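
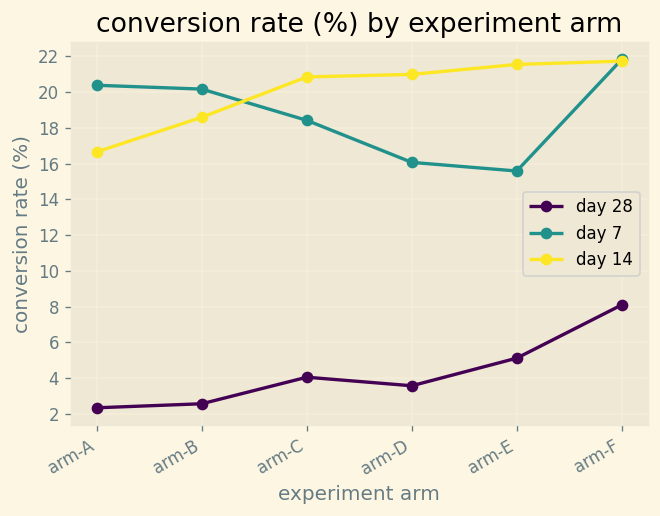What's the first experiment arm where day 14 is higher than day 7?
arm-C

arm-B: day 14 ≈ 18 vs day 7 ≈ 20 (not yet); arm-C: day 14 ≈ 20 vs day 7 ≈ 18 (first crossover).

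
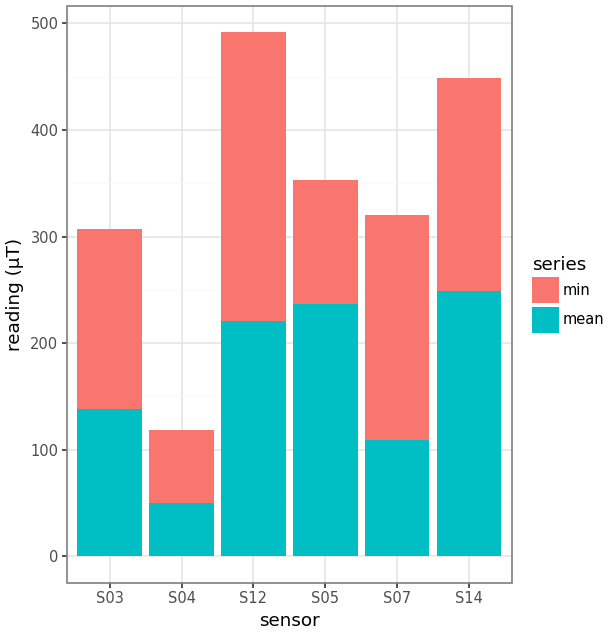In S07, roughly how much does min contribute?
≈ 200

min top ≈ 300, bottom ≈ 100; segment ≈ 200.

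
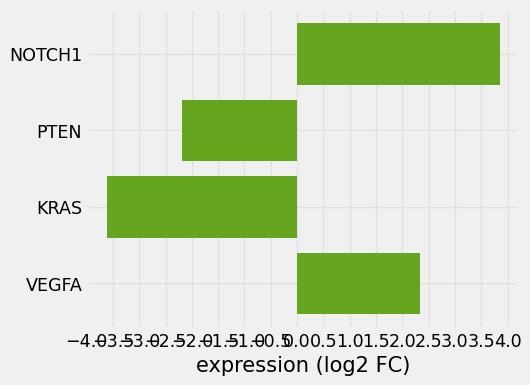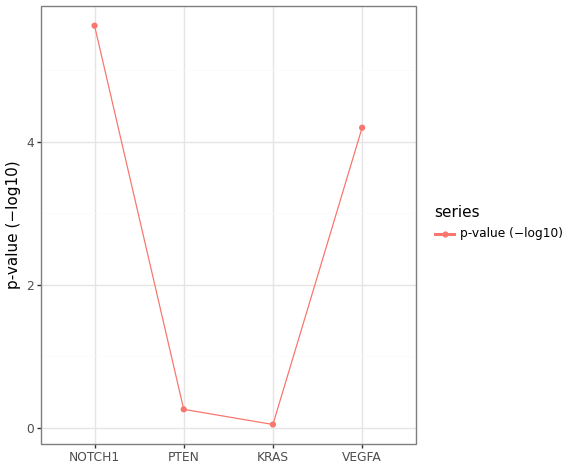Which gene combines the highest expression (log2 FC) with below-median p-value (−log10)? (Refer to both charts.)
Chart 2 median p-value (−log10) ≈ 2; below-median genes: PTEN, KRAS. Among those, PTEN has the highest expression (log2 FC) (≈ -2).

PTEN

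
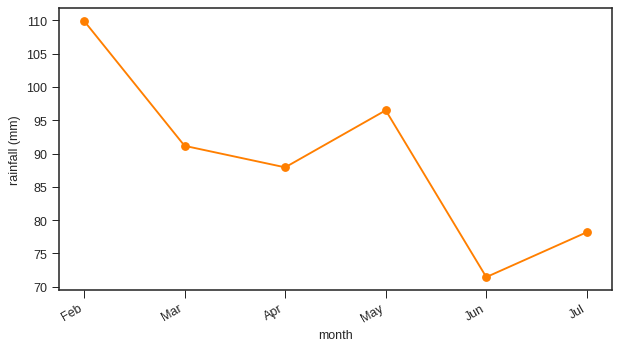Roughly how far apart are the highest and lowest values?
≈ 40

Max Feb ≈ 110, min Jun ≈ 70; range ≈ 40.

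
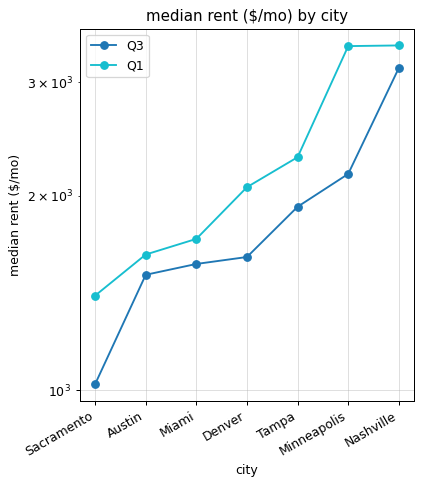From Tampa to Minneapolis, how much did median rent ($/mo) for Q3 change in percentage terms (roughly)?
Tampa ≈ 2000, Minneapolis ≈ 2200; (2200 − 2000) / 2000 ≈ +10%.

≈ +10%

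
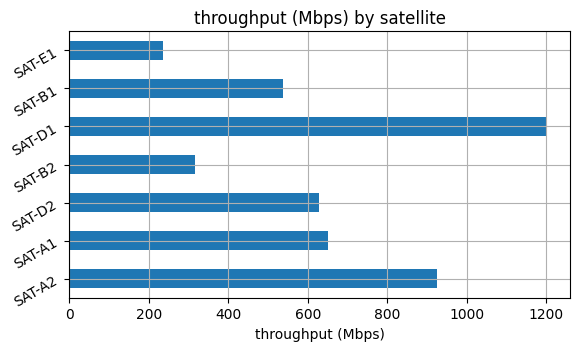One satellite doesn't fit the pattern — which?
SAT-D1 ≈ 1200; the rest sit between ≈ 200 and ≈ 900.

SAT-D1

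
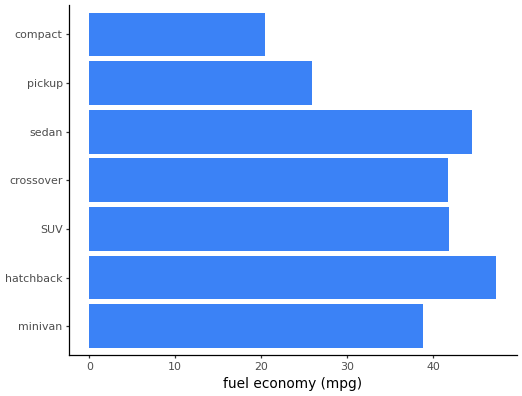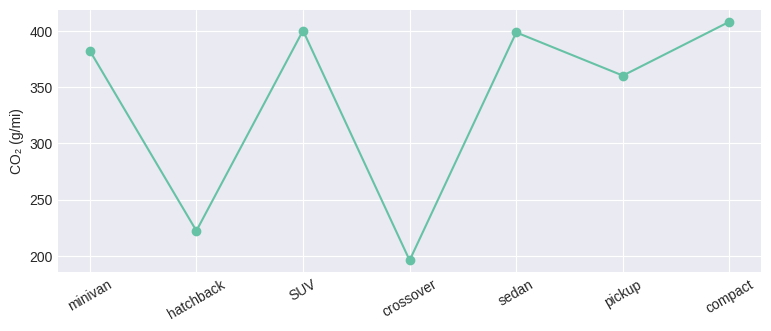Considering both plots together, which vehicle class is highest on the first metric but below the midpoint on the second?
Chart 2 median CO₂ (g/mi) ≈ 400; below-median vehicle classes: hatchback, crossover, pickup. Among those, hatchback has the highest fuel economy (mpg) (≈ 45).

hatchback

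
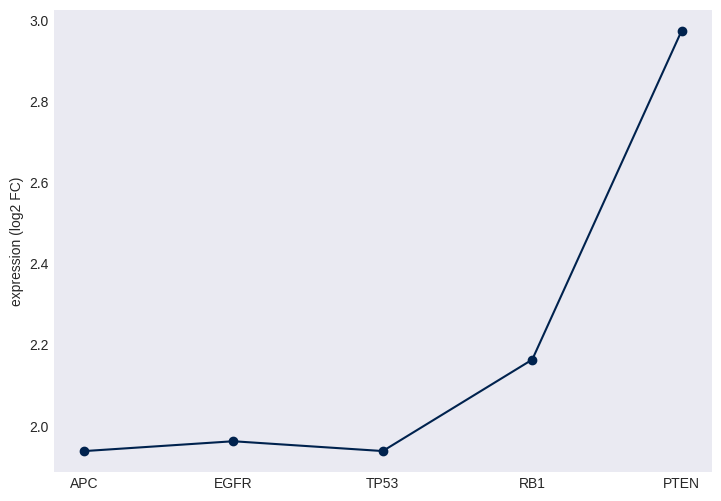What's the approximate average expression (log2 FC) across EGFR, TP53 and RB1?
(2.0 + 1.9 + 2.2) / 3 ≈ 2.03.

≈ 2.03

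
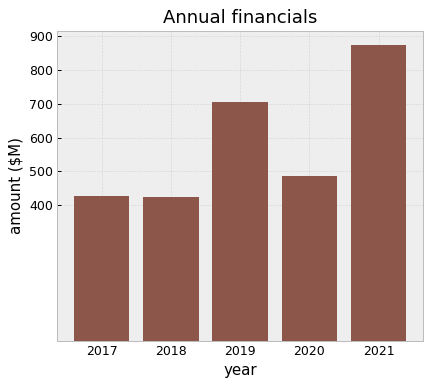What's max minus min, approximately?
≈ 500

Max 2021 ≈ 900, min 2018 ≈ 400; range ≈ 500.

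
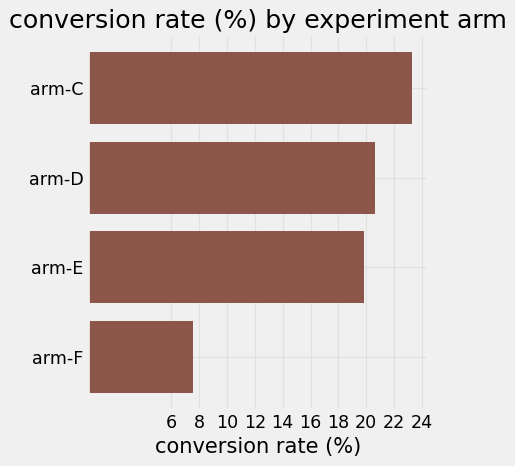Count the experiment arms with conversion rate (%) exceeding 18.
3

Above 18: arm-C, arm-D, arm-E.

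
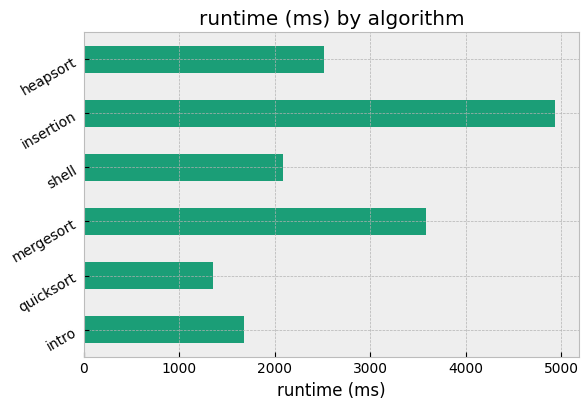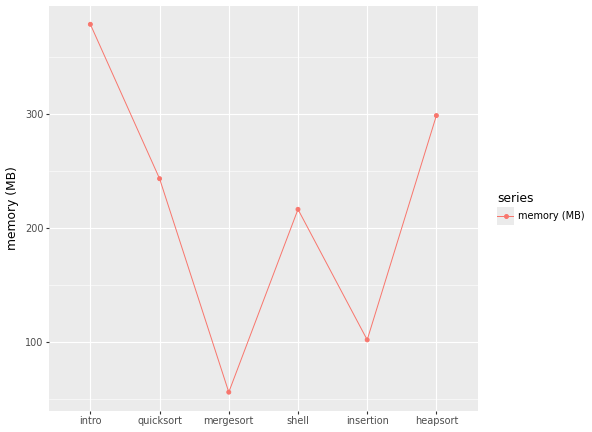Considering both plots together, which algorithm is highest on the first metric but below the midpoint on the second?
insertion

Chart 2 median memory (MB) ≈ 250; below-median algorithms: mergesort, shell, insertion. Among those, insertion has the highest runtime (ms) (≈ 5000).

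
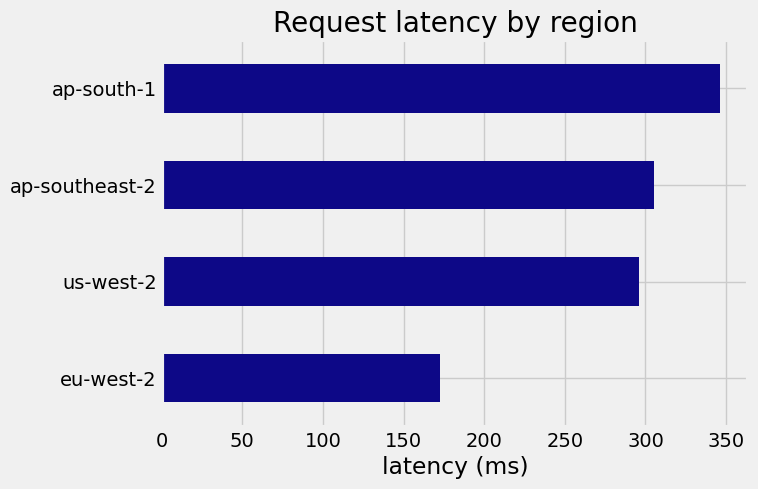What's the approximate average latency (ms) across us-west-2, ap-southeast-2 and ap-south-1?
≈ 317

(300 + 300 + 350) / 3 ≈ 317.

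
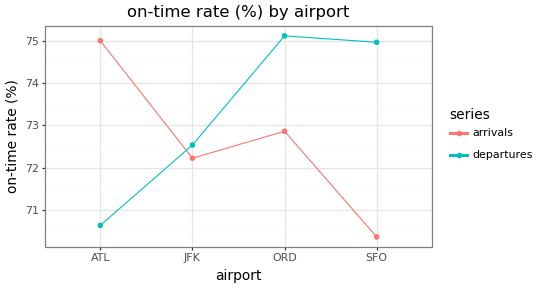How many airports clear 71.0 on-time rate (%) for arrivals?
Above 71.0: ATL, JFK, ORD.

3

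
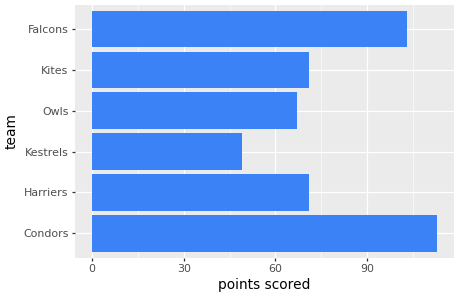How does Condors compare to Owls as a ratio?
≈ 1.57×

Condors ≈ 110, Owls ≈ 70; 110/70 ≈ 1.57.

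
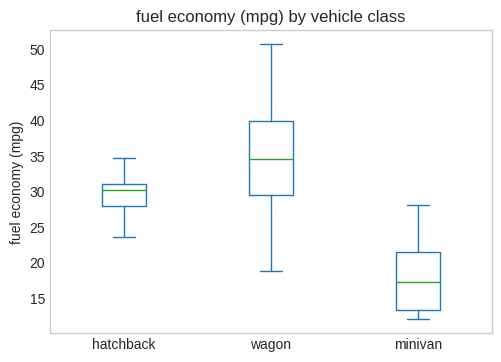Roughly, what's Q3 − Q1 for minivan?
≈ 8

Q3 ≈ 22, Q1 ≈ 14; IQR ≈ 8.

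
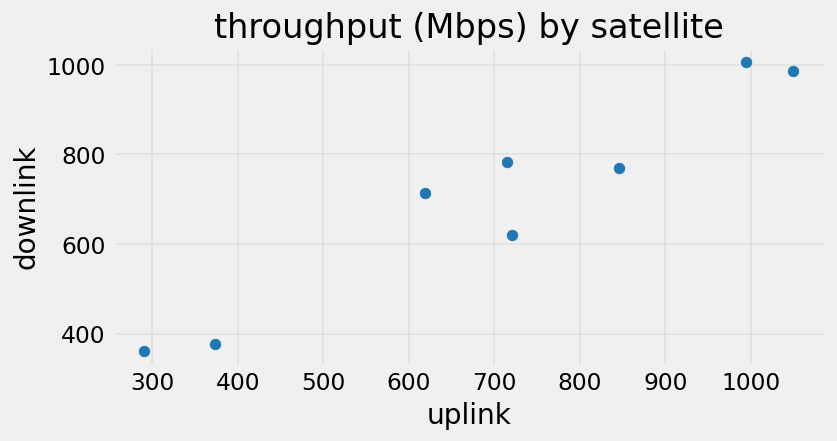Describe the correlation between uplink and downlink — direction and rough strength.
positive, strong

Points are positively correlated; strong (|r| ≈ 1.0).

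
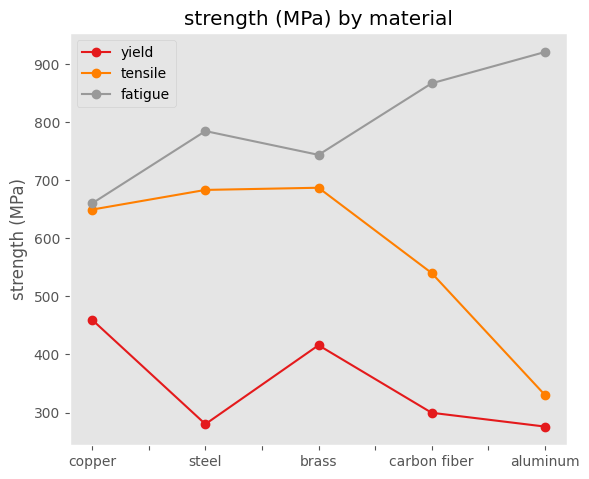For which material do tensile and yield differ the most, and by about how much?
steel, ≈ 400 MPa

steel: tensile ≈ 700, yield ≈ 300 → gap ≈ 400. Next-largest (brass) is only ≈ 300.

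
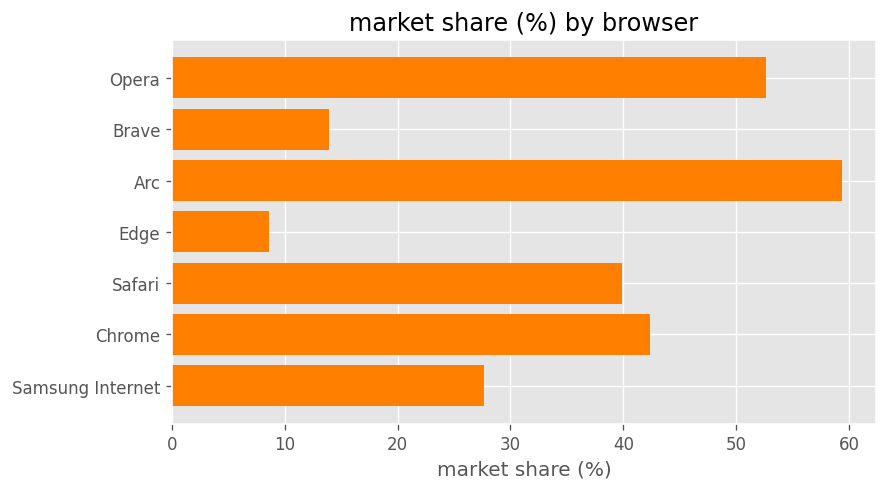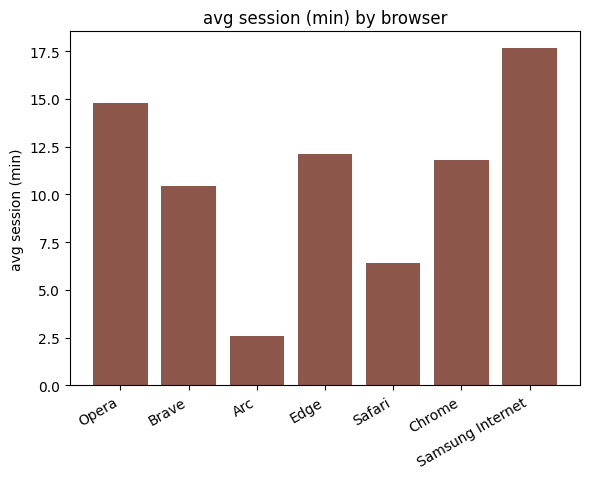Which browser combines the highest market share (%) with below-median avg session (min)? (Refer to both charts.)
Chart 2 median avg session (min) ≈ 12; below-median browsers: Brave, Arc, Safari. Among those, Arc has the highest market share (%) (≈ 60).

Arc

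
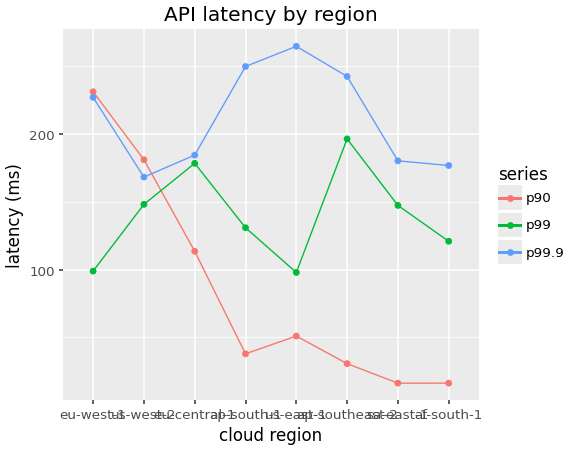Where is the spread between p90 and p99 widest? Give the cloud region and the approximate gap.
ap-southeast-2, ≈ 175 ms

ap-southeast-2: p90 ≈ 25, p99 ≈ 200 → gap ≈ 175. Next-largest (eu-west-1) is only ≈ 125.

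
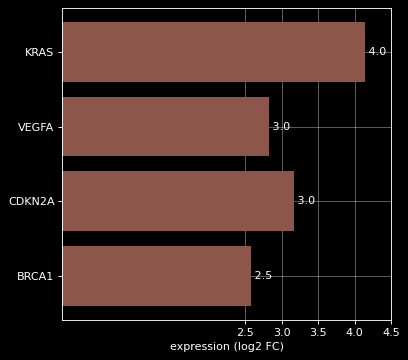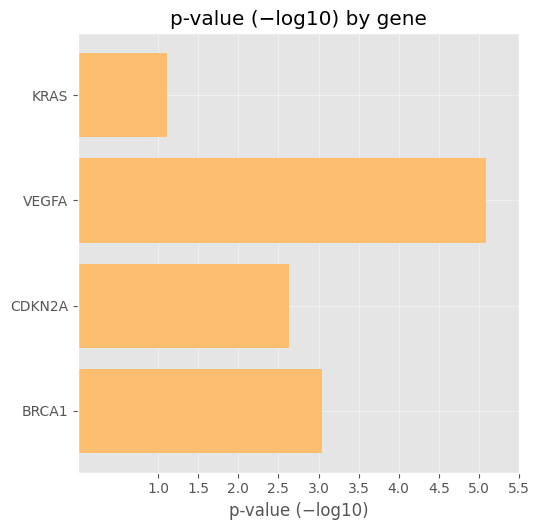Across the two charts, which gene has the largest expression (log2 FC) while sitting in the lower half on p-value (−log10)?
KRAS

Chart 2 median p-value (−log10) ≈ 3; below-median genes: KRAS, CDKN2A. Among those, KRAS has the highest expression (log2 FC) (≈ 4).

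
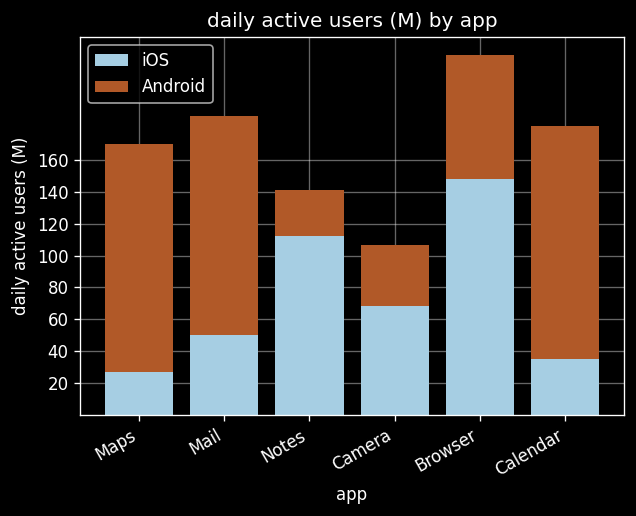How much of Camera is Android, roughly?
≈ 40

Android top ≈ 100, bottom ≈ 60; segment ≈ 40.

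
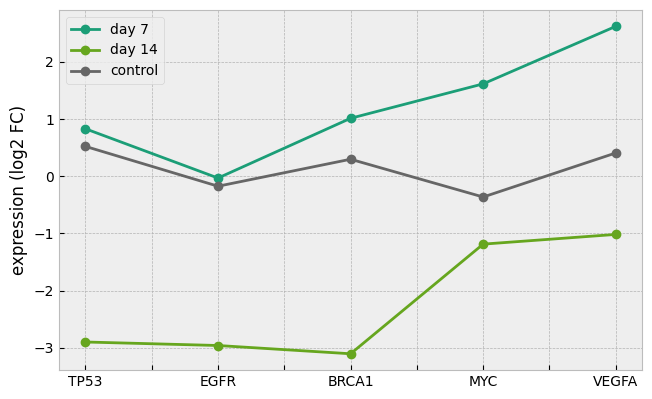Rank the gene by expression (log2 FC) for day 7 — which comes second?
Top 3 for day 7: VEGFA ≈ 2.5, MYC ≈ 1.5, BRCA1 ≈ 1.0.

MYC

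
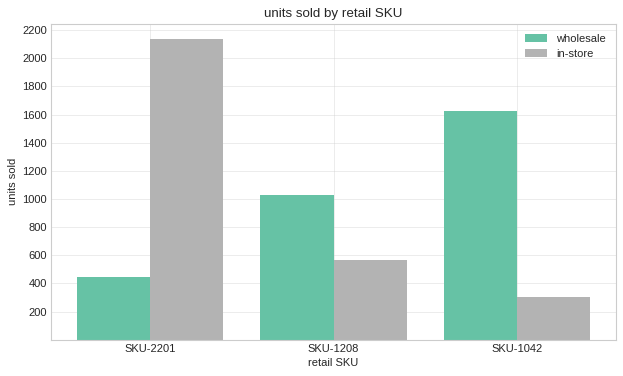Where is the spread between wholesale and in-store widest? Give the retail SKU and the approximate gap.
SKU-2201: wholesale ≈ 400, in-store ≈ 2200 → gap ≈ 1800. Next-largest (SKU-1042) is only ≈ 1200.

SKU-2201, ≈ 1800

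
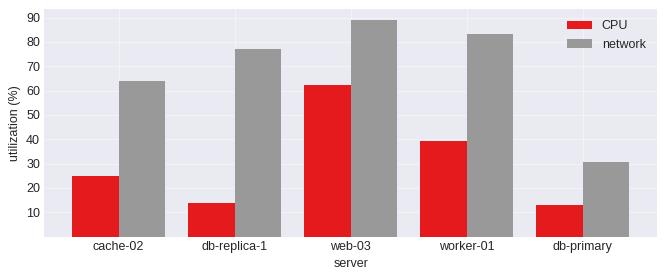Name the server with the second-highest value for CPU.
worker-01

Top 3 for CPU: web-03 ≈ 60, worker-01 ≈ 40, cache-02 ≈ 20.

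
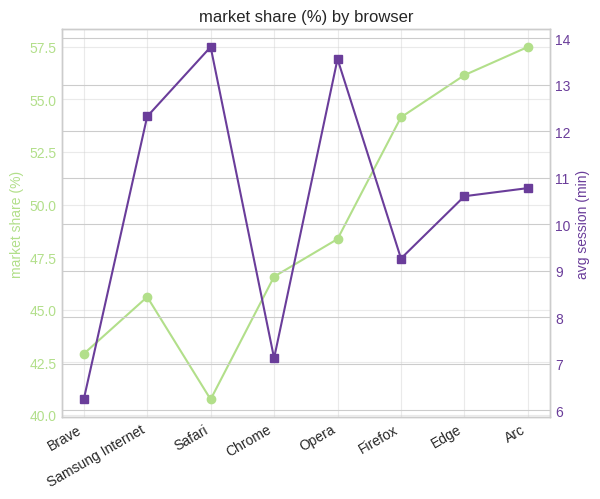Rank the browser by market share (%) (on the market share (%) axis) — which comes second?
Edge

Top 3 (on the market share (%) axis): Arc ≈ 58, Edge ≈ 56, Firefox ≈ 54.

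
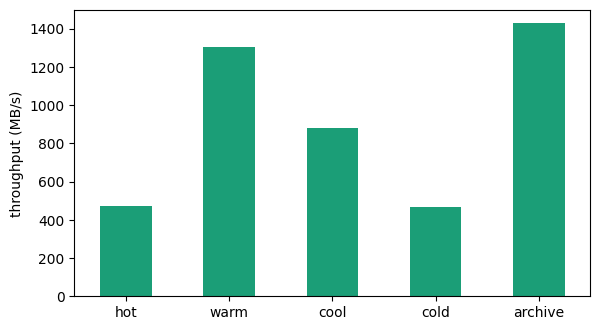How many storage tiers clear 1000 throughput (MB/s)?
Above 1000: warm, archive.

2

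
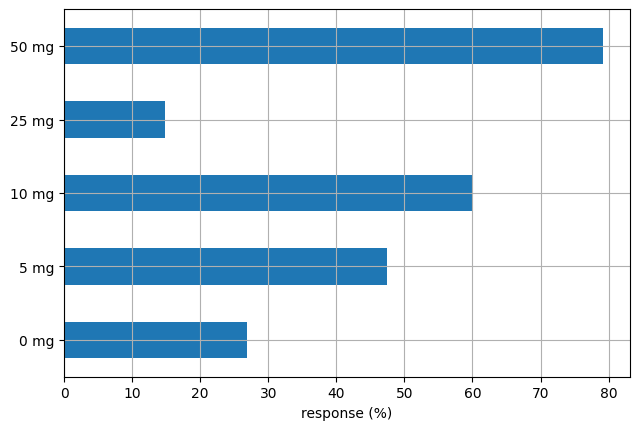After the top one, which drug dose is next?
Top 3: 50 mg ≈ 80, 10 mg ≈ 60, 5 mg ≈ 50.

10 mg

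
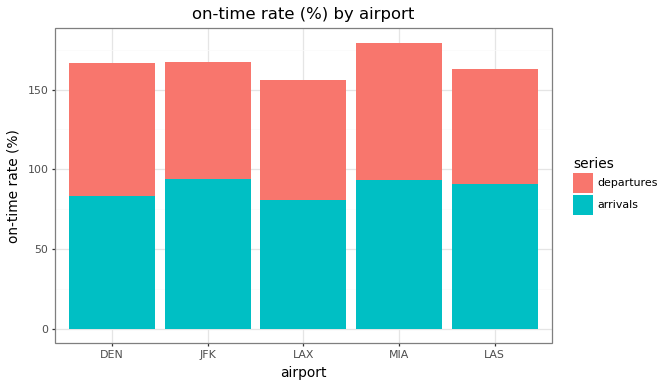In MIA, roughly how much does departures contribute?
departures top ≈ 180, bottom ≈ 100; segment ≈ 80.

≈ 80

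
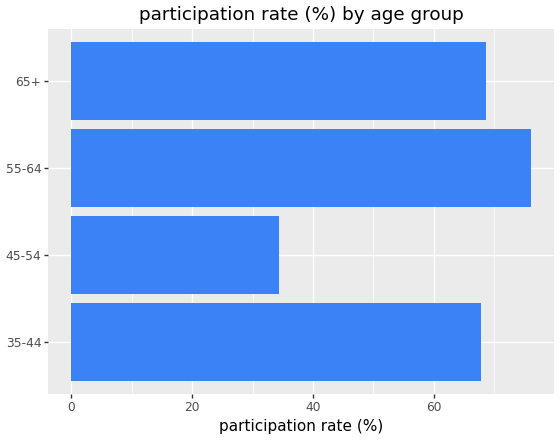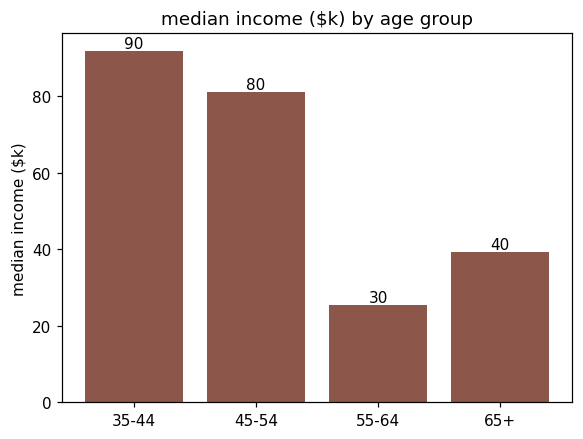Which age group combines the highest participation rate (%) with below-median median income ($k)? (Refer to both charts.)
55-64

Chart 2 median median income ($k) ≈ 60; below-median age groups: 55-64, 65+. Among those, 55-64 has the highest participation rate (%) (≈ 80).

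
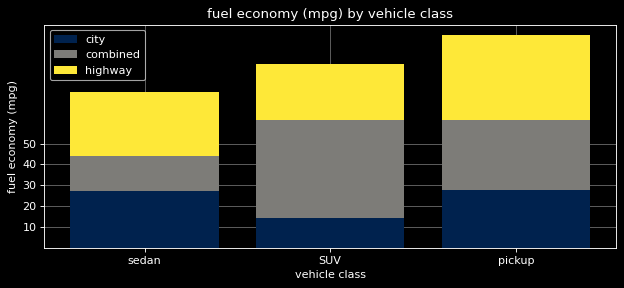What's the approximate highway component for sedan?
≈ 30

highway top ≈ 70, bottom ≈ 40; segment ≈ 30.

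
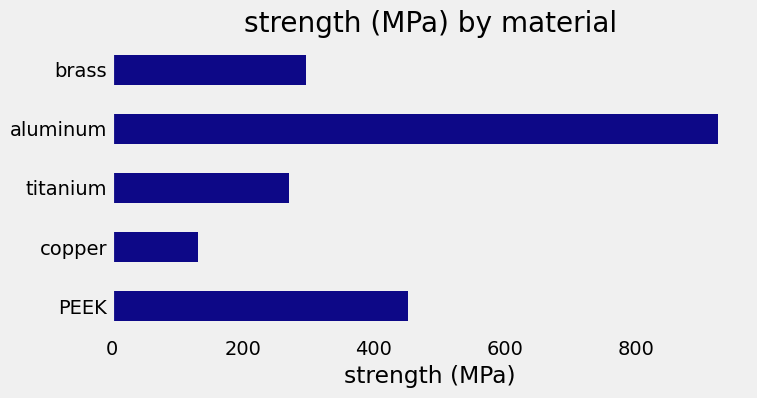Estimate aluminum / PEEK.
aluminum ≈ 900, PEEK ≈ 500; 900/500 ≈ 1.8.

≈ 1.8×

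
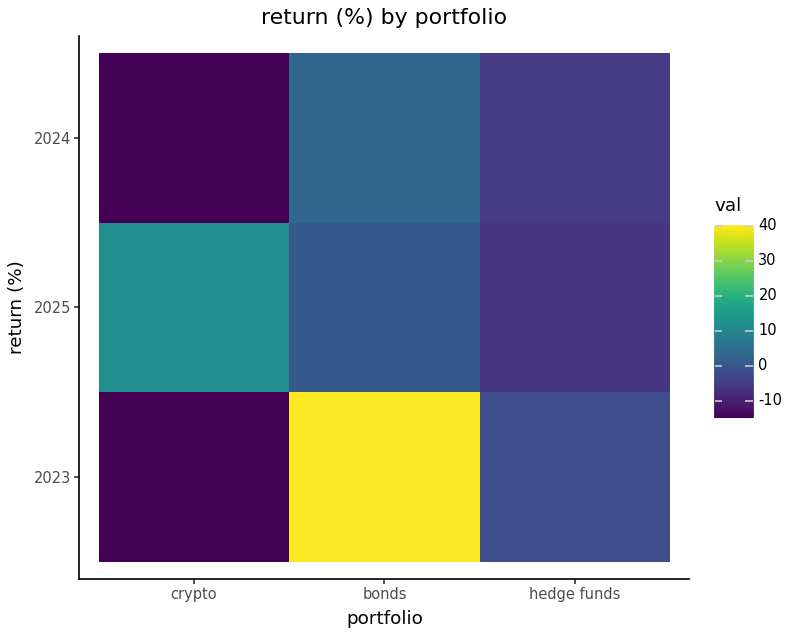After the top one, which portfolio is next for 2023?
hedge funds

Top 3 for 2023: bonds ≈ 40, hedge funds ≈ 0, crypto ≈ -15.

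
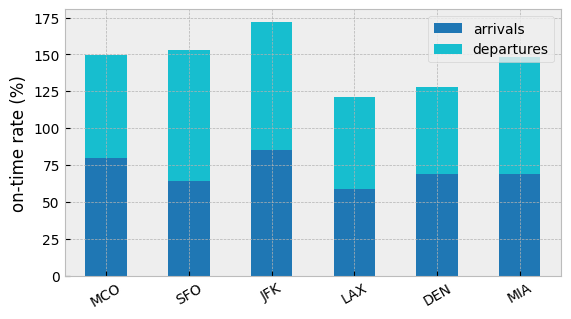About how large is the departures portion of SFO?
departures top ≈ 160, bottom ≈ 60; segment ≈ 100.

≈ 100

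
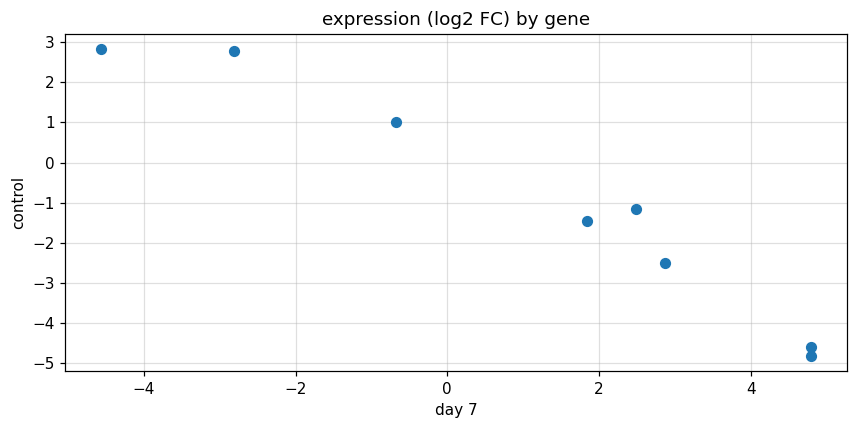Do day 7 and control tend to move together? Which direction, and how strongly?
Points are negatively correlated; strong (|r| ≈ 1.0).

negative, strong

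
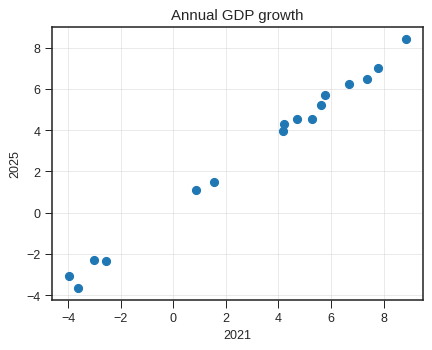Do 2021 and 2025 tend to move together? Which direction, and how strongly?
positive, strong

Points are positively correlated; strong (|r| ≈ 1.0).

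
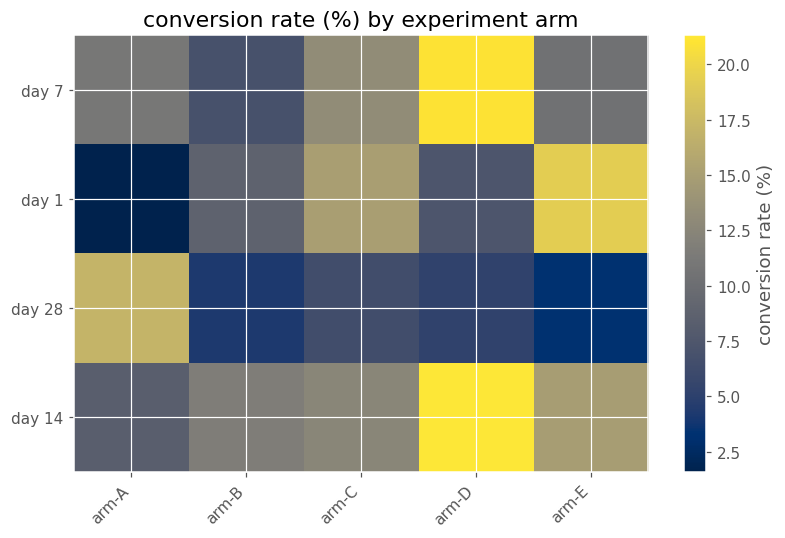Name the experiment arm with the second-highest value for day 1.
Top 3 for day 1: arm-E ≈ 20, arm-C ≈ 16, arm-B ≈ 8.

arm-C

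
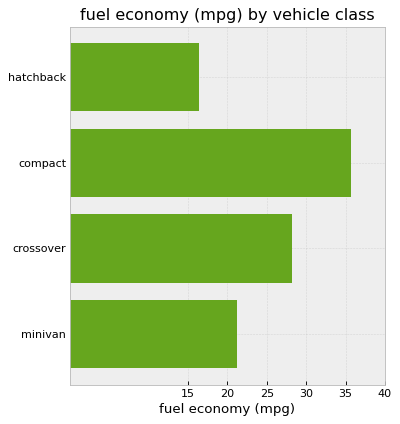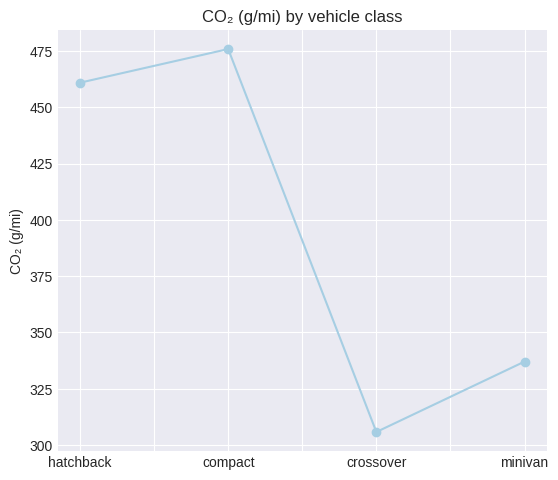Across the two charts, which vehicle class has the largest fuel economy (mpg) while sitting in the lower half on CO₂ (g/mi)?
Chart 2 median CO₂ (g/mi) ≈ 400; below-median vehicle classes: crossover, minivan. Among those, crossover has the highest fuel economy (mpg) (≈ 30).

crossover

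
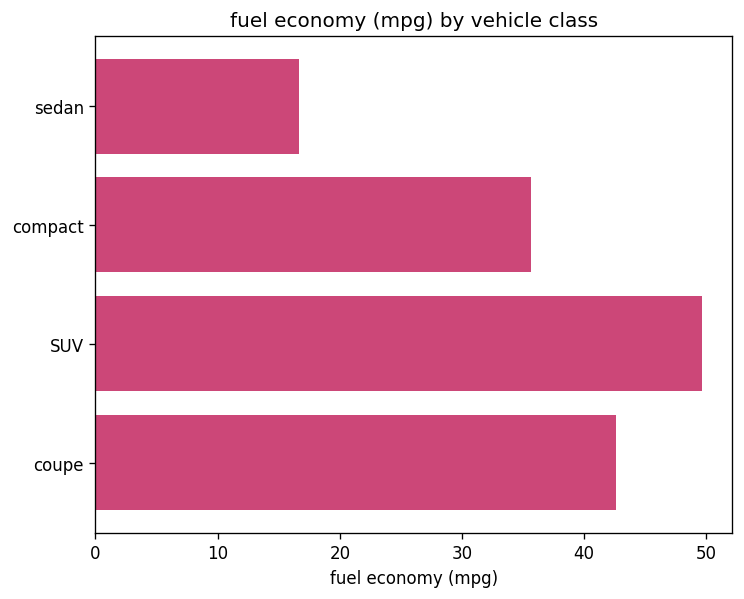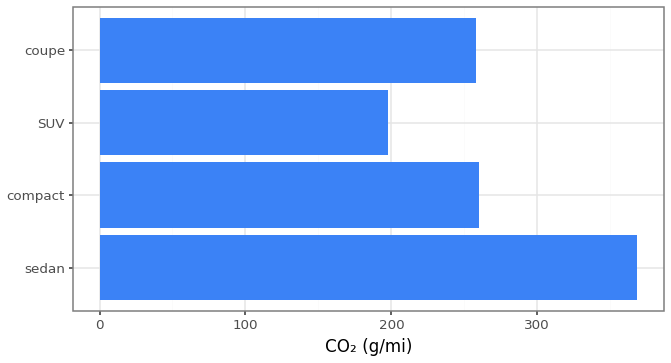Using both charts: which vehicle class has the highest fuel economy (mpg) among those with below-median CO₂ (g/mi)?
SUV

Chart 2 median CO₂ (g/mi) ≈ 250; below-median vehicle classes: SUV, coupe. Among those, SUV has the highest fuel economy (mpg) (≈ 50).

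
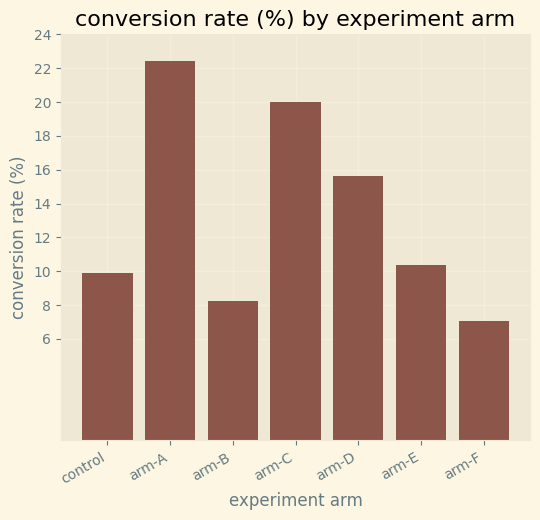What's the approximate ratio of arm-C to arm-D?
arm-C ≈ 20, arm-D ≈ 16; 20/16 ≈ 1.25.

≈ 1.25×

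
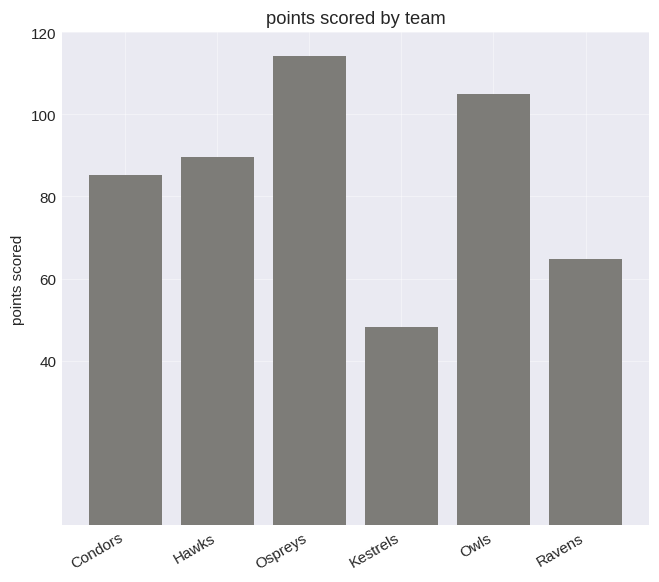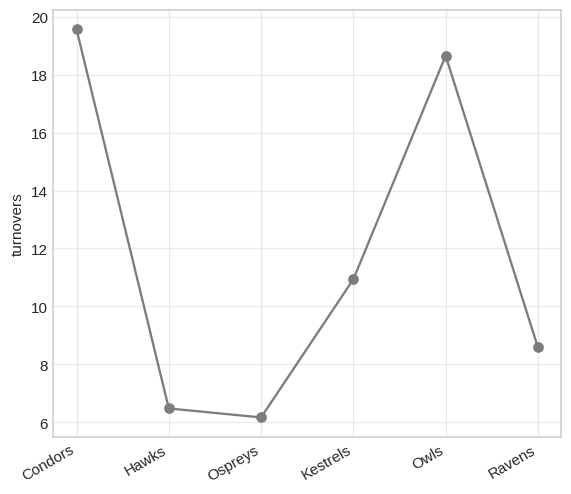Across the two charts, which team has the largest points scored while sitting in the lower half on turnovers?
Chart 2 median turnovers ≈ 10; below-median teams: Hawks, Ospreys, Ravens. Among those, Ospreys has the highest points scored (≈ 120).

Ospreys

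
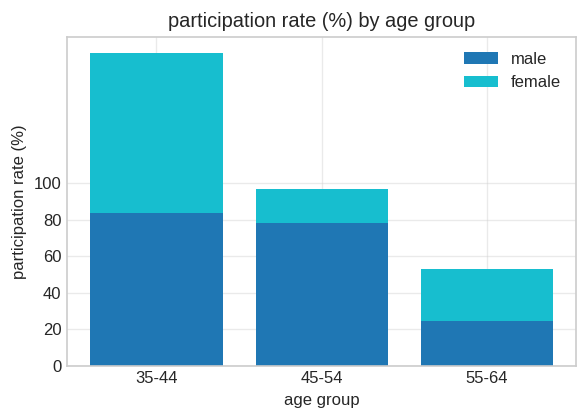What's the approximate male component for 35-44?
≈ 80

male top ≈ 80, bottom ≈ 0; segment ≈ 80.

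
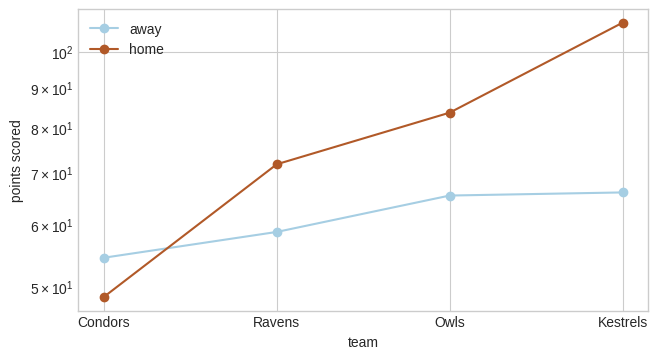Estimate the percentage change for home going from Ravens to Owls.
Ravens ≈ 70, Owls ≈ 80; (80 − 70) / 70 ≈ +14.3%.

≈ +14.3%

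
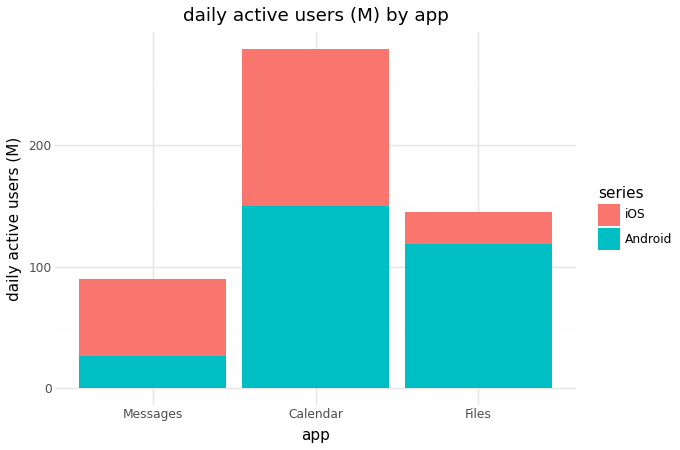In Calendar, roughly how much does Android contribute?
≈ 150

Android top ≈ 150, bottom ≈ 0; segment ≈ 150.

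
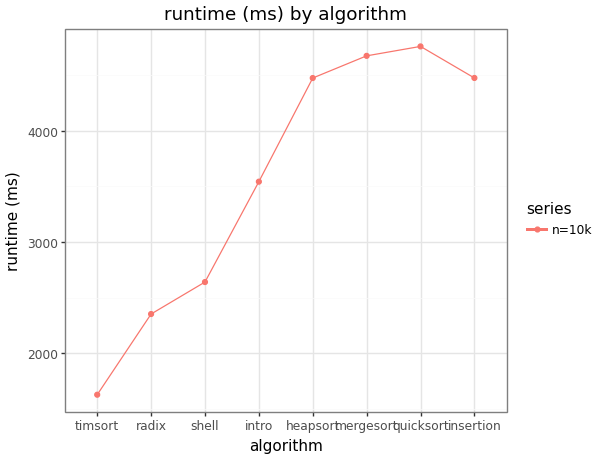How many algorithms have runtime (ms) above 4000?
Above 4000: heapsort, mergesort, quicksort, insertion.

4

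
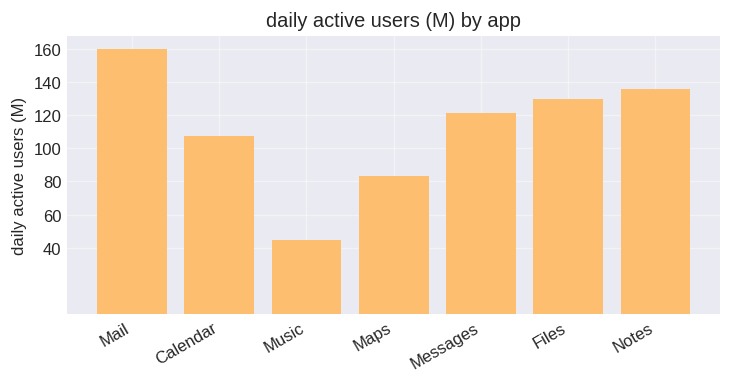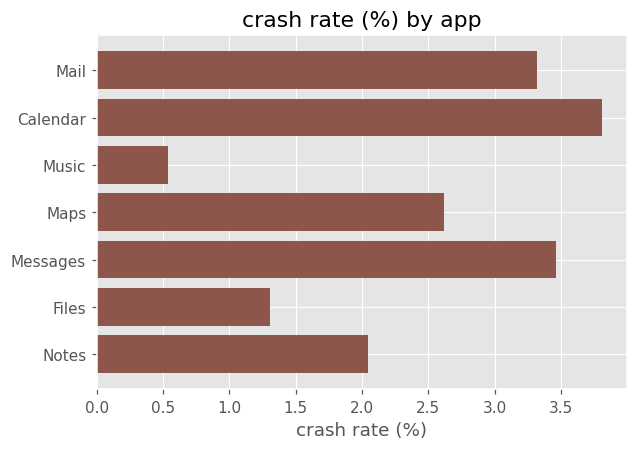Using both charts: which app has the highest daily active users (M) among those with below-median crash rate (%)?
Chart 2 median crash rate (%) ≈ 2.5; below-median apps: Music, Files, Notes. Among those, Notes has the highest daily active users (M) (≈ 140).

Notes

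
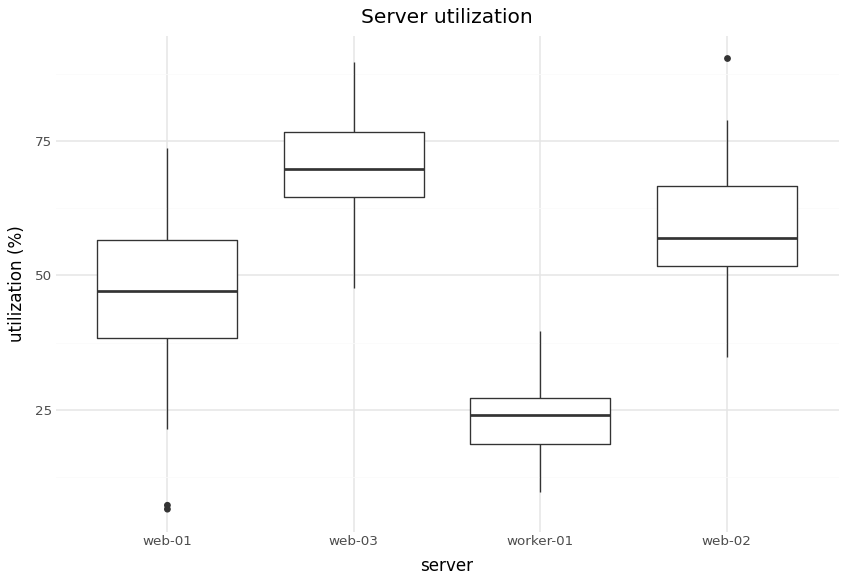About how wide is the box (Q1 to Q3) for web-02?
Q3 ≈ 65, Q1 ≈ 50; IQR ≈ 15.

≈ 15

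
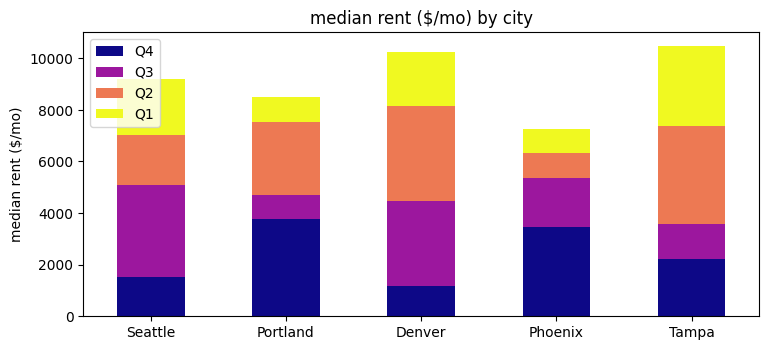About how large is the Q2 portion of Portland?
Q2 top ≈ 8000, bottom ≈ 5000; segment ≈ 3000.

≈ 3000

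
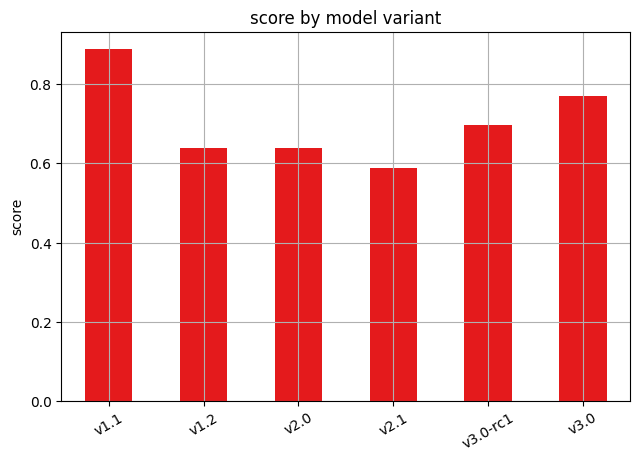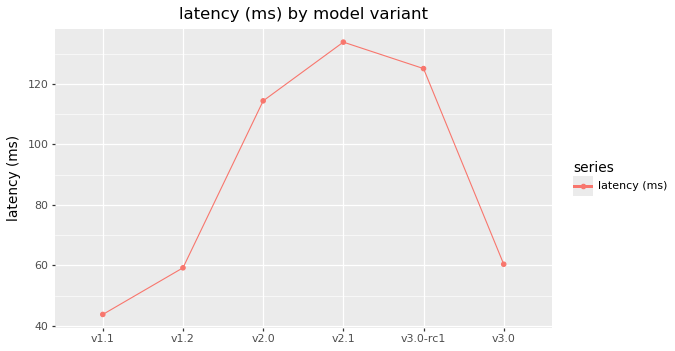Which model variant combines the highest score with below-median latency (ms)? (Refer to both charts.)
v1.1

Chart 2 median latency (ms) ≈ 80; below-median model variants: v1.1, v1.2, v3.0. Among those, v1.1 has the highest score (≈ 0.9).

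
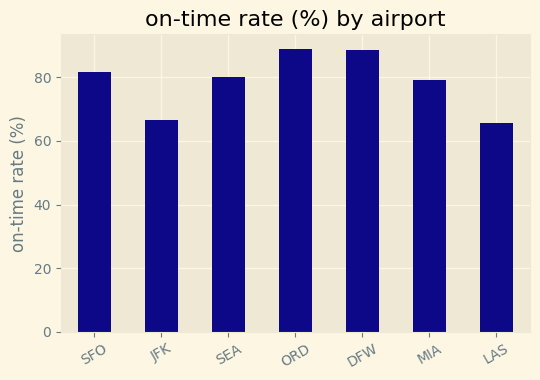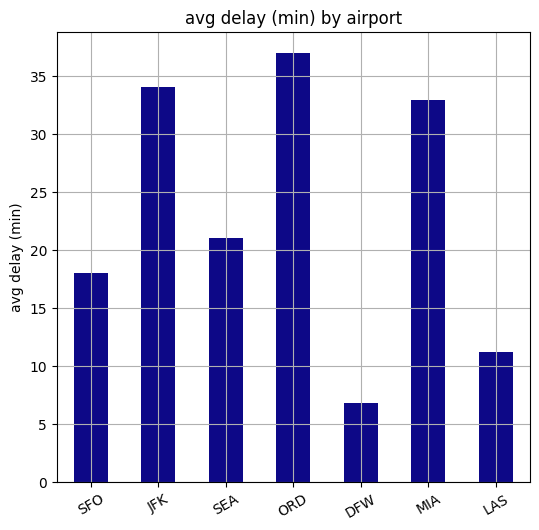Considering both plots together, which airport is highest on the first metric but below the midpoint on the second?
DFW

Chart 2 median avg delay (min) ≈ 20; below-median airports: SFO, DFW, LAS. Among those, DFW has the highest on-time rate (%) (≈ 90).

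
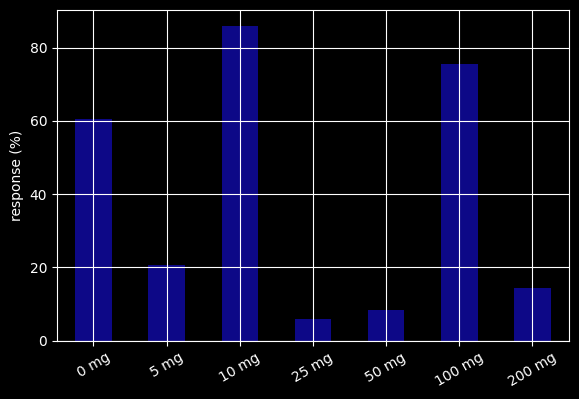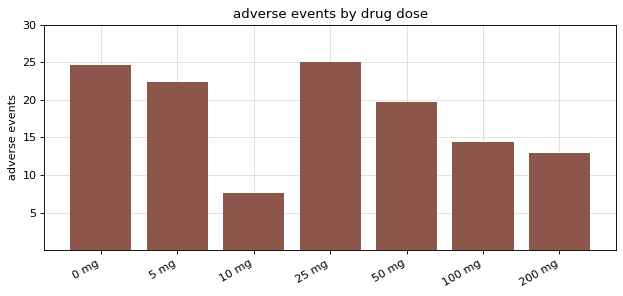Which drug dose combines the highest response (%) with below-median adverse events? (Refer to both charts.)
10 mg

Chart 2 median adverse events ≈ 20; below-median drug doses: 10 mg, 100 mg, 200 mg. Among those, 10 mg has the highest response (%) (≈ 90).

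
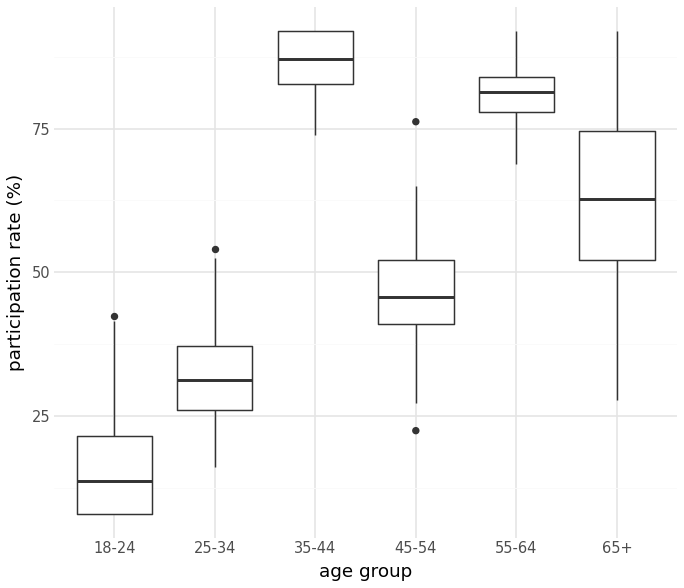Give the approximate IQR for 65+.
≈ 20

Q3 ≈ 70, Q1 ≈ 50; IQR ≈ 20.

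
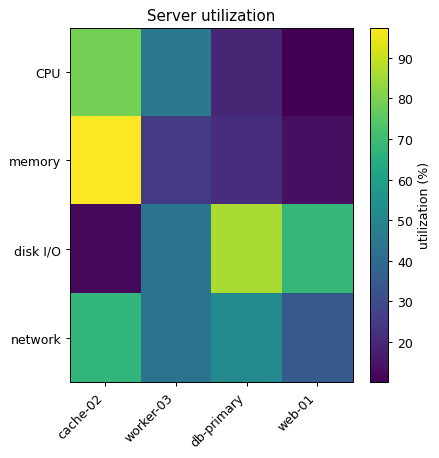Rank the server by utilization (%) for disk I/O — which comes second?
web-01

Top 3 for disk I/O: db-primary ≈ 90, web-01 ≈ 70, worker-03 ≈ 40.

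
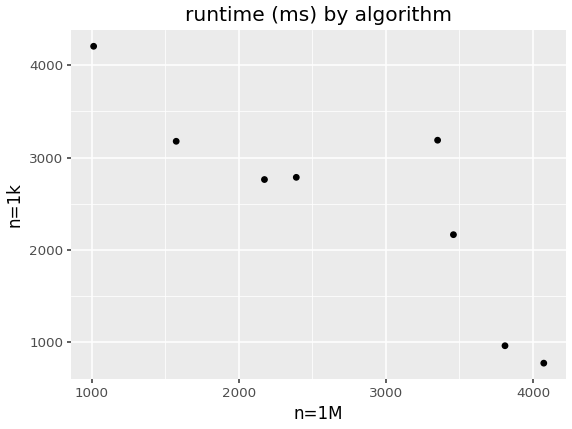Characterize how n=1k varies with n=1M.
negative, strong

Points are negatively correlated; strong (|r| ≈ 0.9).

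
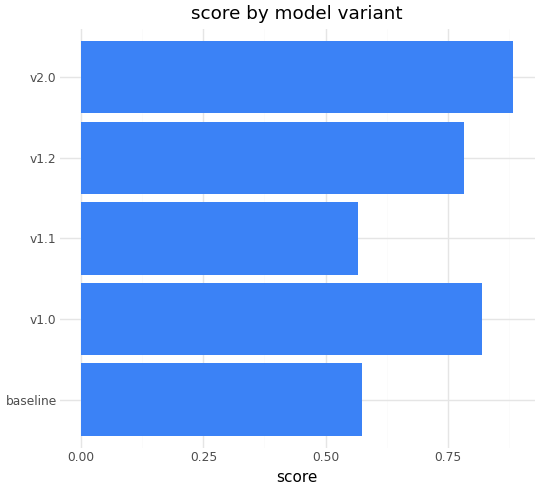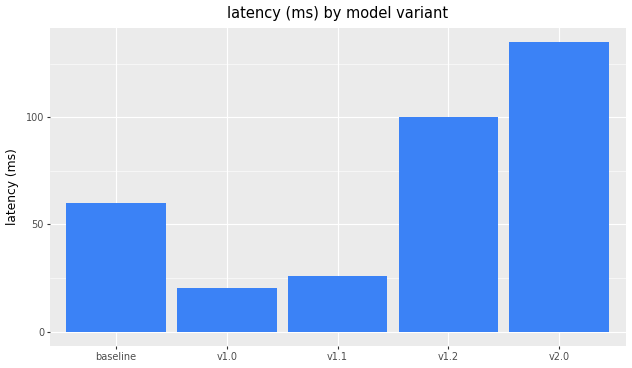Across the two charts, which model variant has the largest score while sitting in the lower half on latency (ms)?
v1.0

Chart 2 median latency (ms) ≈ 60; below-median model variants: v1.0, v1.1. Among those, v1.0 has the highest score (≈ 0.8).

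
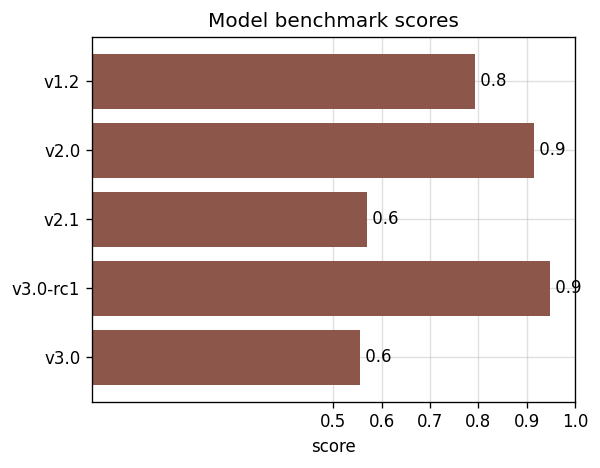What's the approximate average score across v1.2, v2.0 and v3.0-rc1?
≈ 0.87

(0.8 + 0.9 + 0.9) / 3 ≈ 0.87.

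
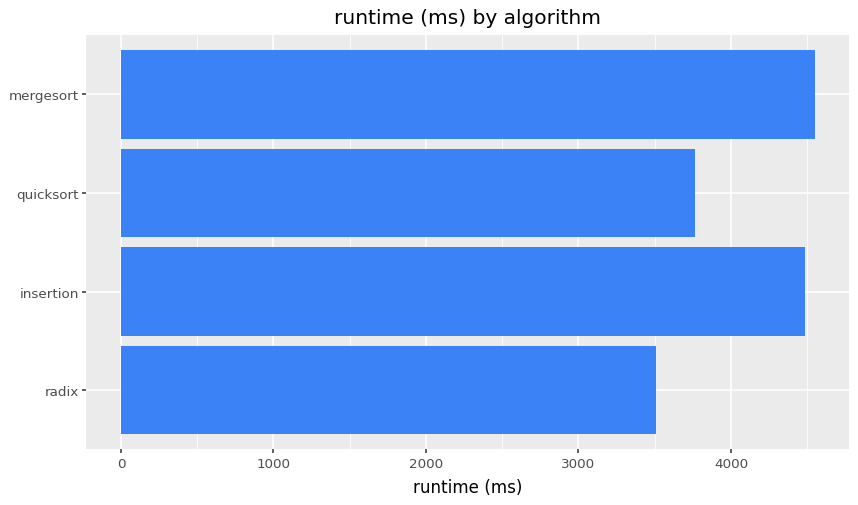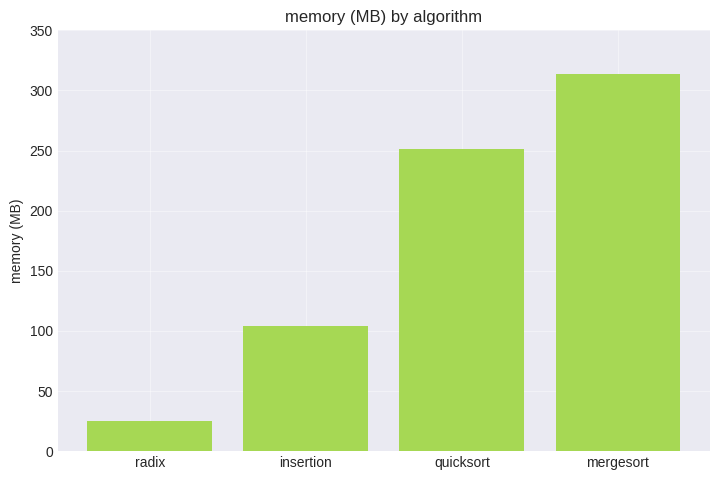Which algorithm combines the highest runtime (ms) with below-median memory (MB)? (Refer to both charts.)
Chart 2 median memory (MB) ≈ 200; below-median algorithms: radix, insertion. Among those, insertion has the highest runtime (ms) (≈ 4500).

insertion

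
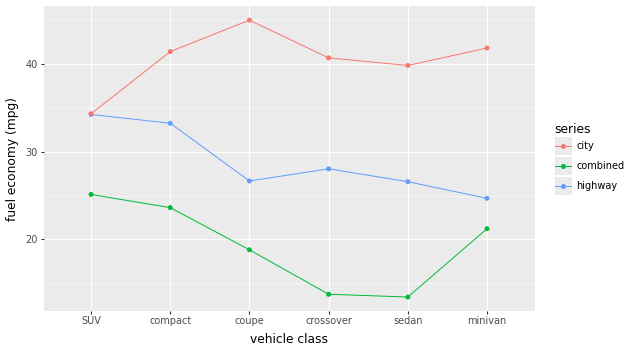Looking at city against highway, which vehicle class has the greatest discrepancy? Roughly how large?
coupe, ≈ 20 mpg

coupe: city ≈ 45, highway ≈ 25 → gap ≈ 20. Next-largest (minivan) is only ≈ 15.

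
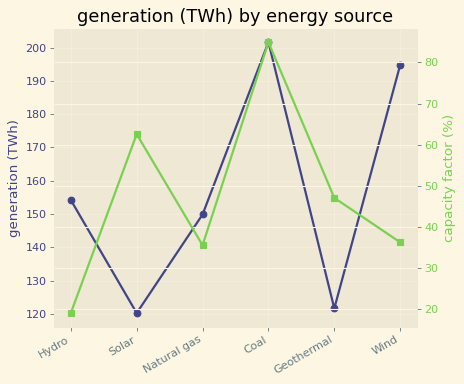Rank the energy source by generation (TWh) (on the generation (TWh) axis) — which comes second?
Wind

Top 3 (on the generation (TWh) axis): Coal ≈ 200, Wind ≈ 190, Hydro ≈ 150.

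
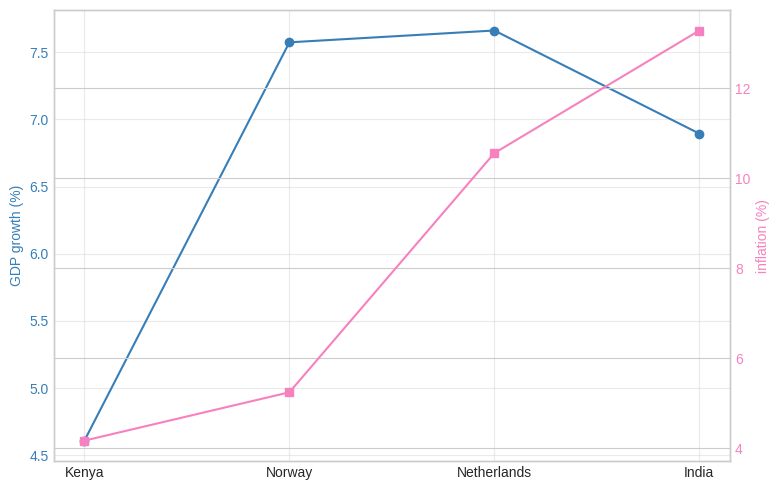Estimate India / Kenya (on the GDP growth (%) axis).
≈ 1.56×

India ≈ 7.0, Kenya ≈ 4.5; 7.0/4.5 ≈ 1.56.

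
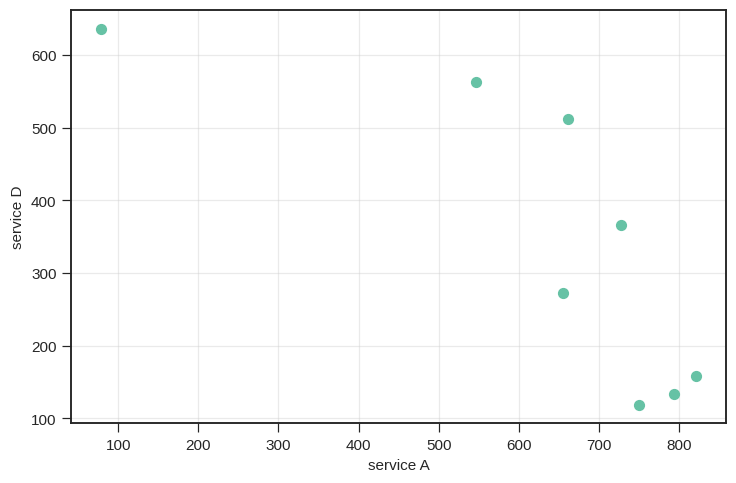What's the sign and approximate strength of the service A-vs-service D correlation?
negative, strong

Points are negatively correlated; strong (|r| ≈ 0.8).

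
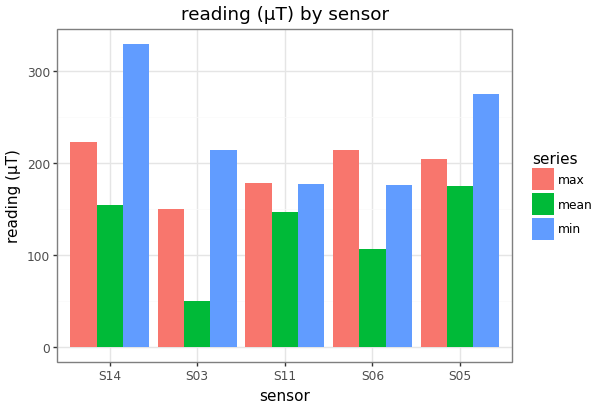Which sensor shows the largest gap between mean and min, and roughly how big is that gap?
S14: mean ≈ 150, min ≈ 350 → gap ≈ 200. Next-largest (S03) is only ≈ 150.

S14, ≈ 200 µT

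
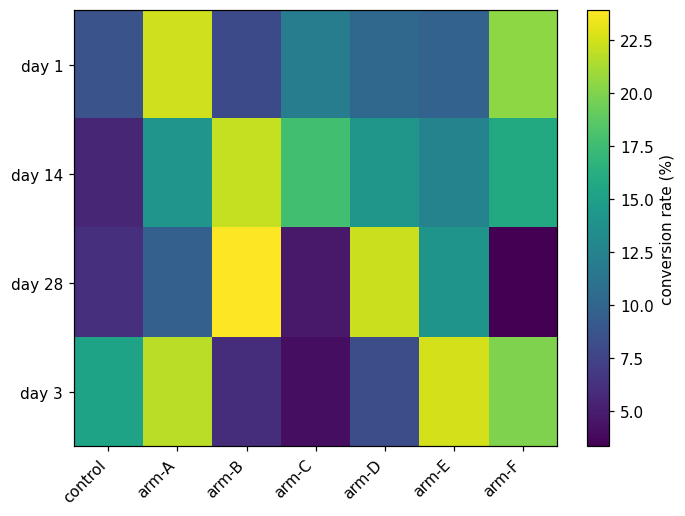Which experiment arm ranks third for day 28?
Top 4 for day 28: arm-B ≈ 24, arm-D ≈ 22, arm-E ≈ 14, arm-A ≈ 10.

arm-E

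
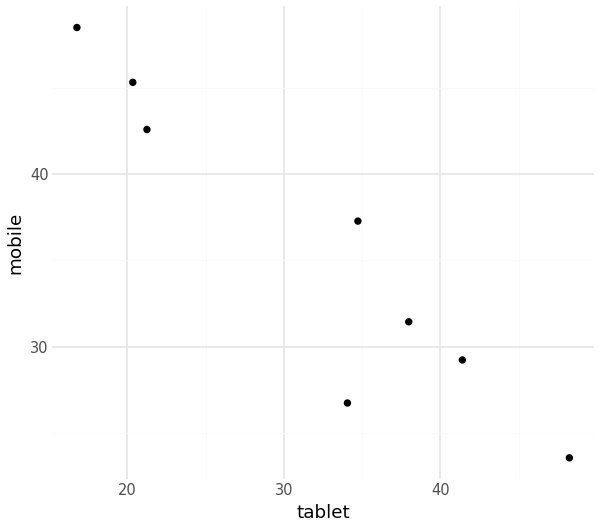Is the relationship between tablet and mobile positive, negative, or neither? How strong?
negative, strong

Points are negatively correlated; strong (|r| ≈ 0.9).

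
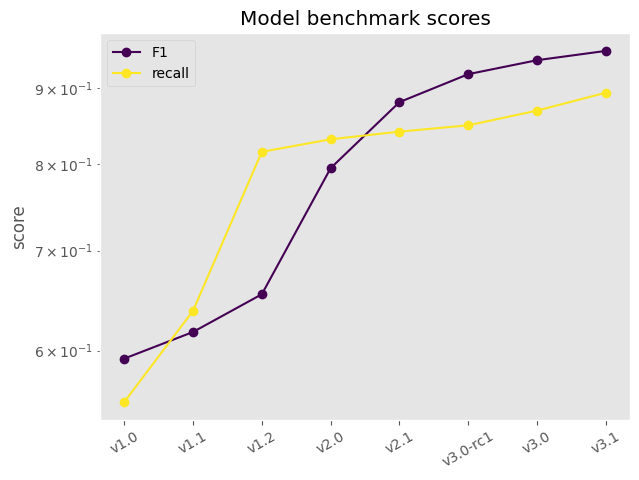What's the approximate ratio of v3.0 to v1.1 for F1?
v3.0 ≈ 0.95, v1.1 ≈ 0.60; 0.95/0.60 ≈ 1.58.

≈ 1.58×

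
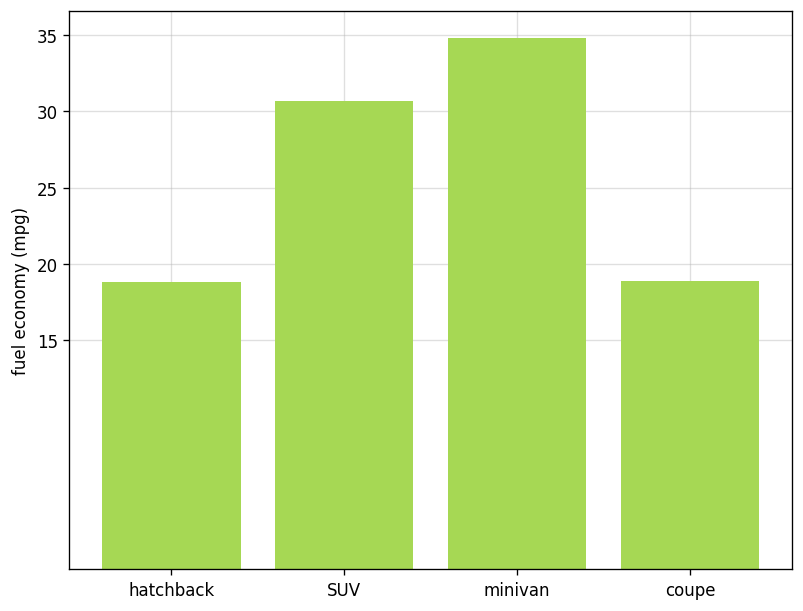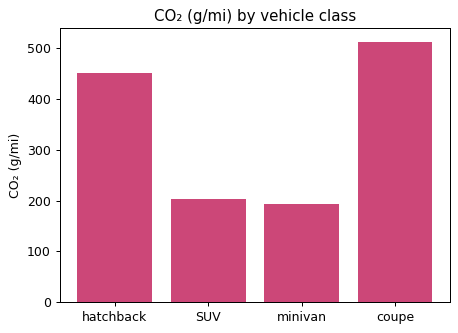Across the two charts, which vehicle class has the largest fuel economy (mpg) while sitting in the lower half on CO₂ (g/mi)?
minivan

Chart 2 median CO₂ (g/mi) ≈ 350; below-median vehicle classes: SUV, minivan. Among those, minivan has the highest fuel economy (mpg) (≈ 35).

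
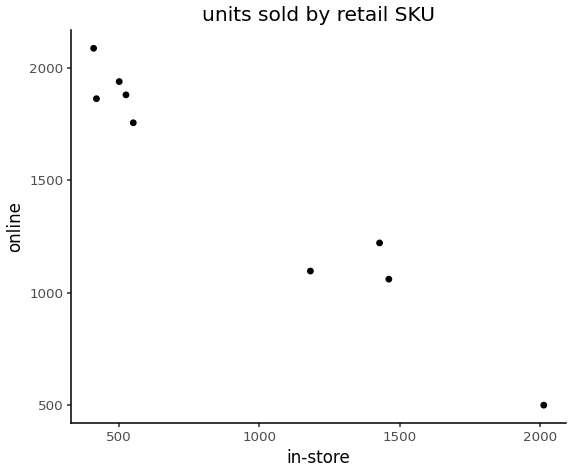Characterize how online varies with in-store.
negative, strong

Points are negatively correlated; strong (|r| ≈ 1.0).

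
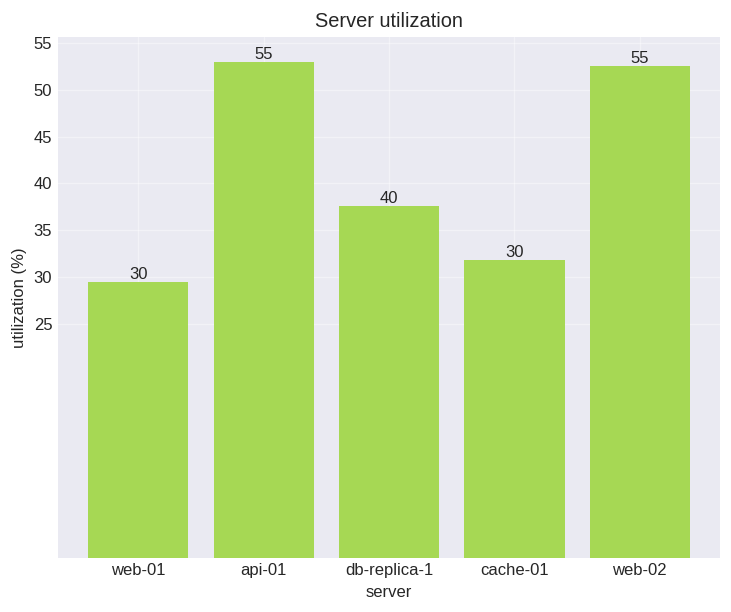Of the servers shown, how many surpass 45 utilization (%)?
2

Above 45: api-01, web-02.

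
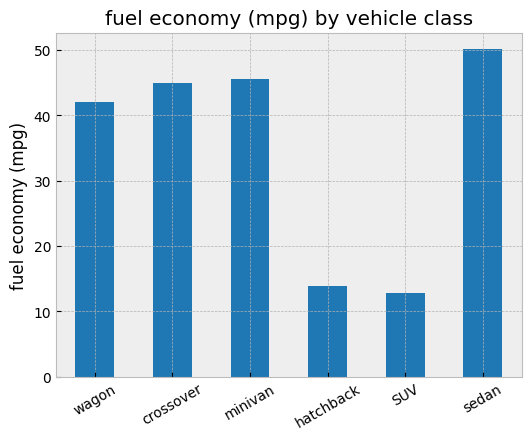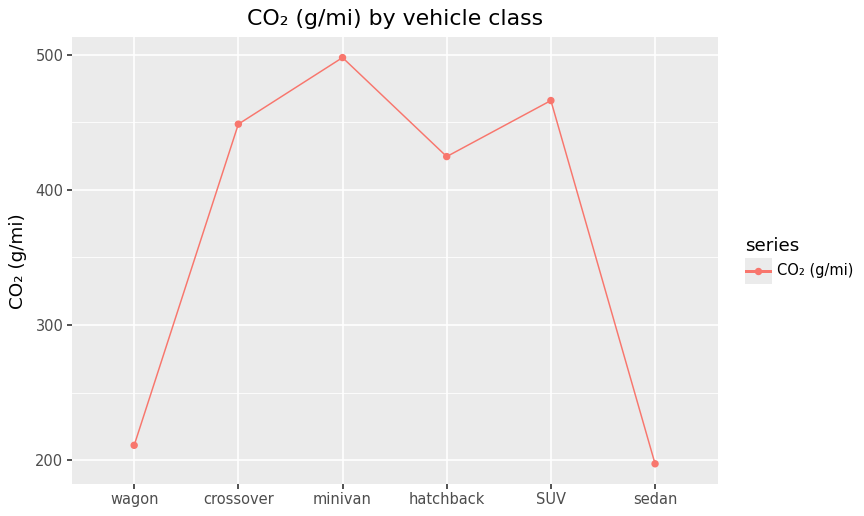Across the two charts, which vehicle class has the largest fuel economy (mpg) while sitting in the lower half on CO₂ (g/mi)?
sedan

Chart 2 median CO₂ (g/mi) ≈ 450; below-median vehicle classes: wagon, hatchback, sedan. Among those, sedan has the highest fuel economy (mpg) (≈ 50).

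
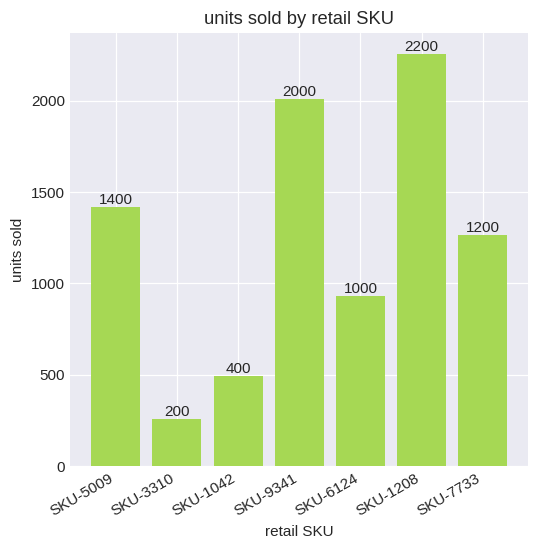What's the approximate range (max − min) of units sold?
Max SKU-1208 ≈ 2200, min SKU-3310 ≈ 200; range ≈ 2000.

≈ 2000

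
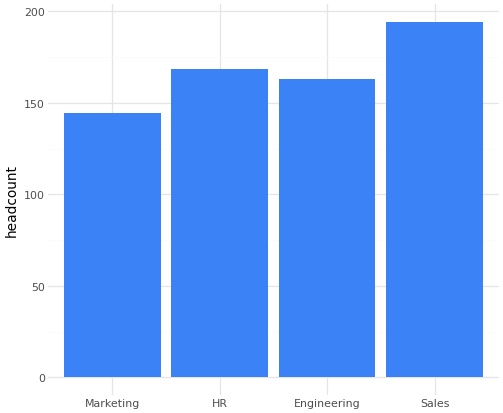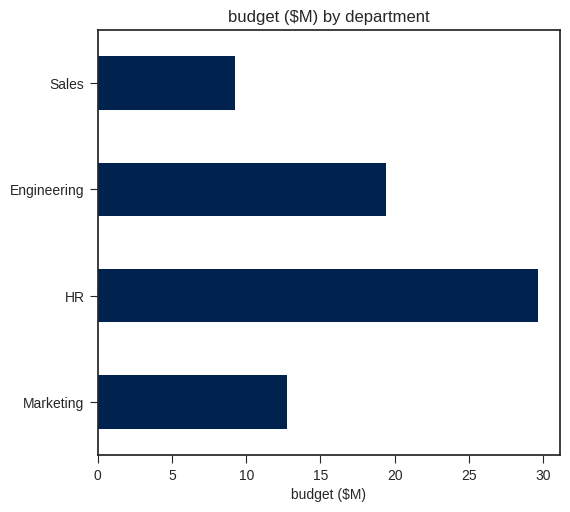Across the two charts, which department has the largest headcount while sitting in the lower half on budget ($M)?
Chart 2 median budget ($M) ≈ 15; below-median departments: Marketing, Sales. Among those, Sales has the highest headcount (≈ 200).

Sales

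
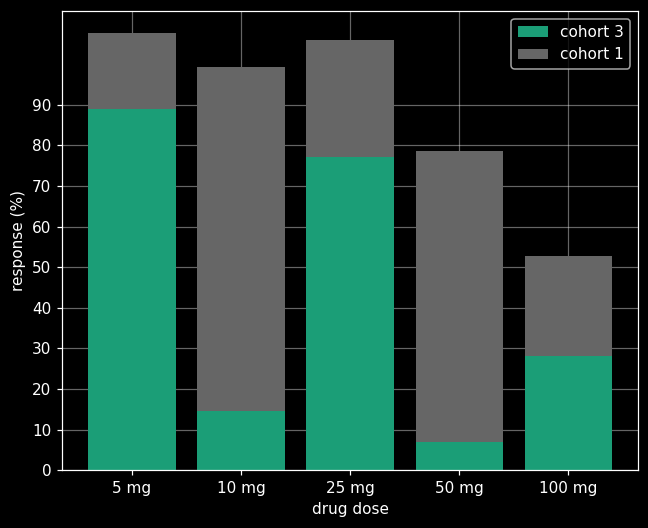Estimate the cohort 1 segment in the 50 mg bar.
cohort 1 top ≈ 80, bottom ≈ 10; segment ≈ 70.

≈ 70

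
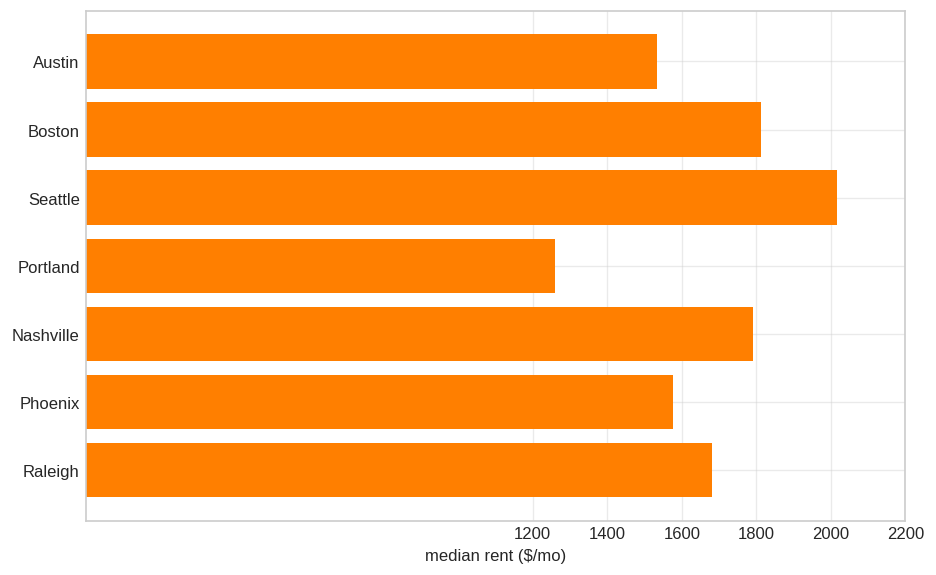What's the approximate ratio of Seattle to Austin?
Seattle ≈ 2000, Austin ≈ 1600; 2000/1600 ≈ 1.25.

≈ 1.25×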